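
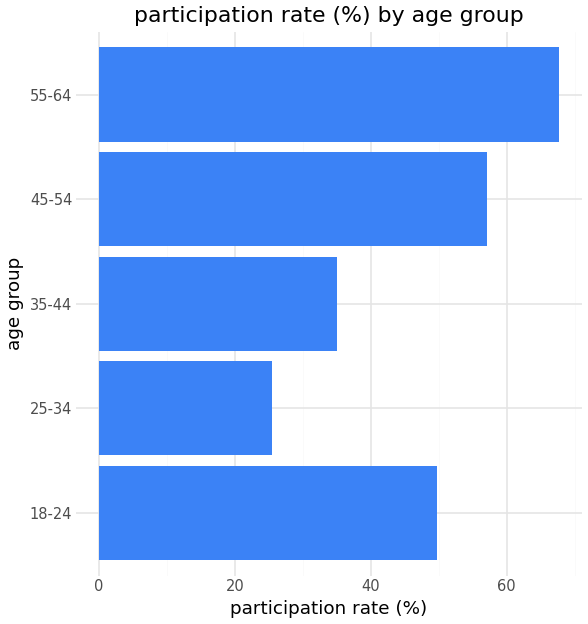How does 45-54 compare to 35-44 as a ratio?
45-54 ≈ 60, 35-44 ≈ 40; 60/40 ≈ 1.5.

≈ 1.5×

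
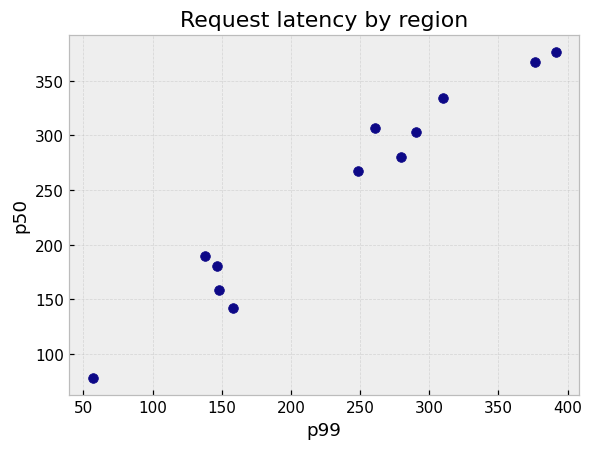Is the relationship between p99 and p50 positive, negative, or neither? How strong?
positive, strong

Points are positively correlated; strong (|r| ≈ 1.0).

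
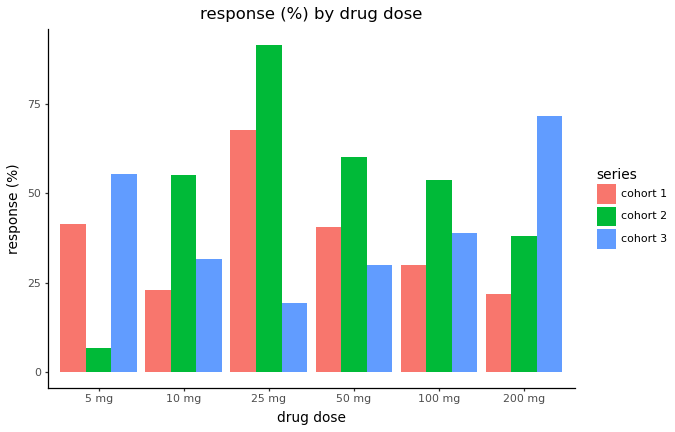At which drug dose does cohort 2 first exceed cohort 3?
5 mg: cohort 2 ≈ 10 vs cohort 3 ≈ 60 (not yet); 10 mg: cohort 2 ≈ 50 vs cohort 3 ≈ 30 (first crossover).

10 mg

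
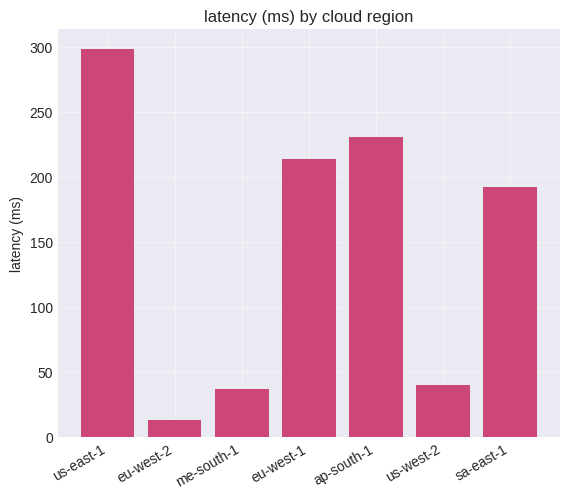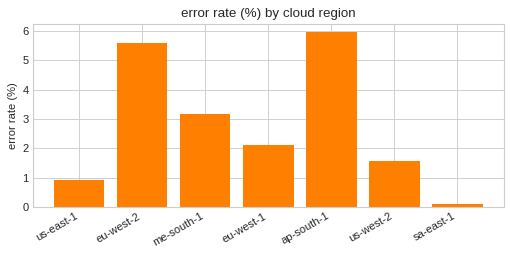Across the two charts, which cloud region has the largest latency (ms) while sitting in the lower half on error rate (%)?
us-east-1

Chart 2 median error rate (%) ≈ 2; below-median cloud regions: us-east-1, us-west-2, sa-east-1. Among those, us-east-1 has the highest latency (ms) (≈ 300).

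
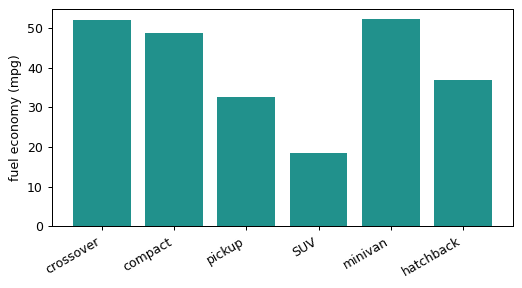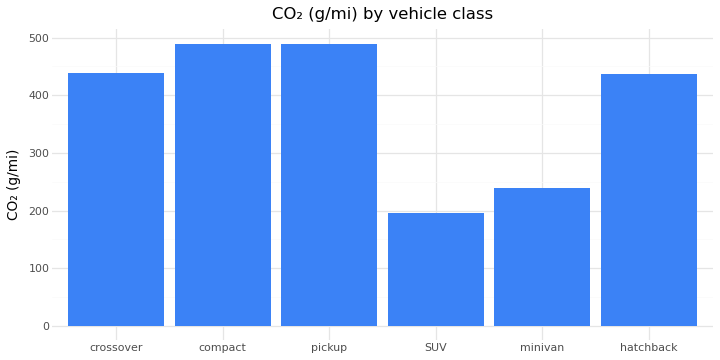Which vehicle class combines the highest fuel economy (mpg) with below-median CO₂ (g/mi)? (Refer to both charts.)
minivan

Chart 2 median CO₂ (g/mi) ≈ 450; below-median vehicle classes: SUV, minivan, hatchback. Among those, minivan has the highest fuel economy (mpg) (≈ 50).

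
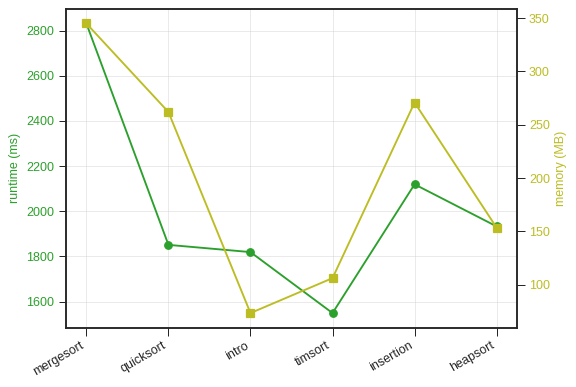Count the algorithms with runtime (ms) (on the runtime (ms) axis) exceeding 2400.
1

Above 2400: mergesort.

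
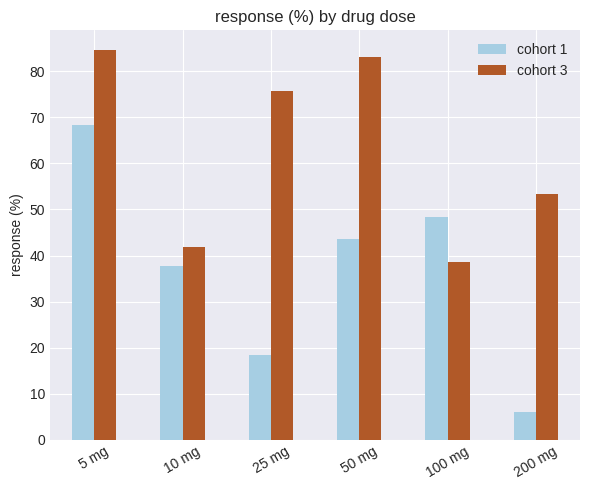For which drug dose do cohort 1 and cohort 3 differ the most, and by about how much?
25 mg: cohort 1 ≈ 20, cohort 3 ≈ 80 → gap ≈ 60. Next-largest (200 mg) is only ≈ 40.

25 mg, ≈ 60 %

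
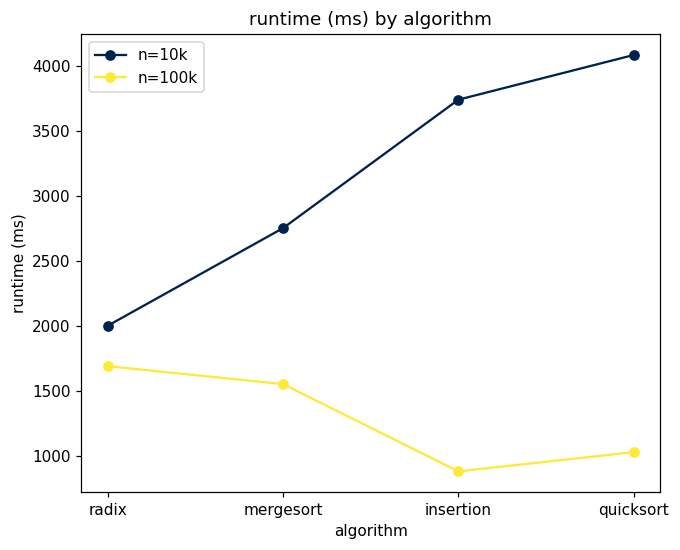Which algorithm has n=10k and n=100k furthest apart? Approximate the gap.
quicksort: n=10k ≈ 4000, n=100k ≈ 1000 → gap ≈ 3000. Next-largest (insertion) is only ≈ 2500.

quicksort, ≈ 3000 ms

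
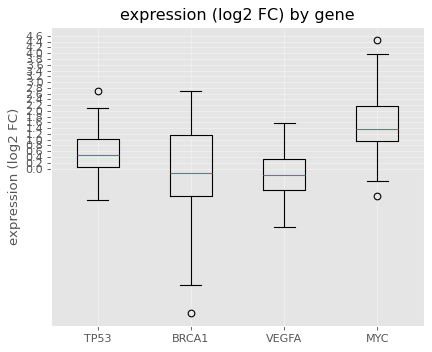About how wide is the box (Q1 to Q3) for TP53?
≈ 1.0

Q3 ≈ 1.0, Q1 ≈ 0.0; IQR ≈ 1.0.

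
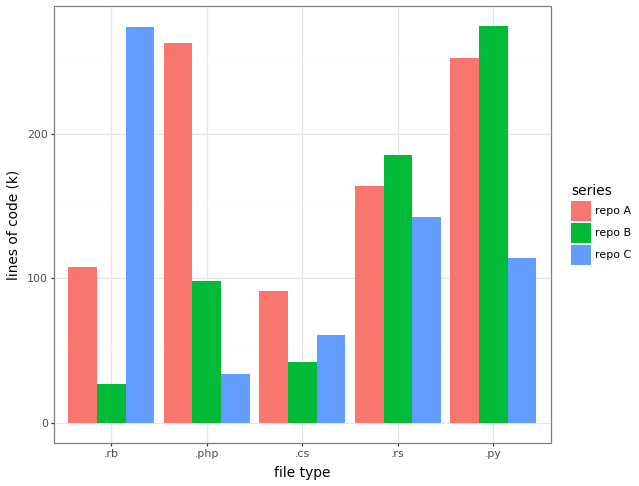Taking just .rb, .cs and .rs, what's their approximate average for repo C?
(275 + 50 + 150) / 3 ≈ 158.

≈ 158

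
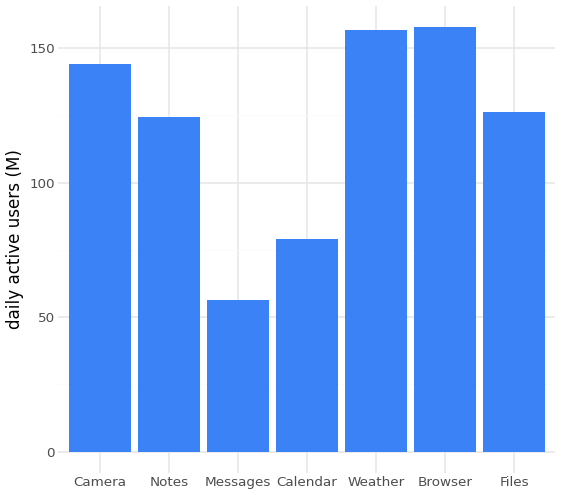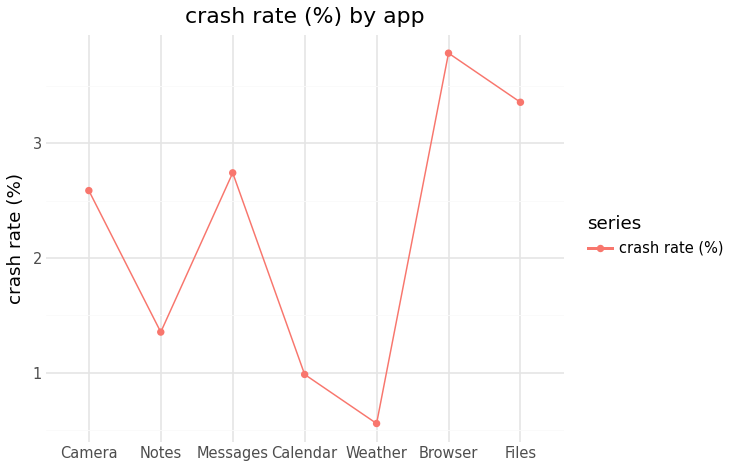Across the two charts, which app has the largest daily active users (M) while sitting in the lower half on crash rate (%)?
Chart 2 median crash rate (%) ≈ 2.5; below-median apps: Notes, Calendar, Weather. Among those, Weather has the highest daily active users (M) (≈ 160).

Weather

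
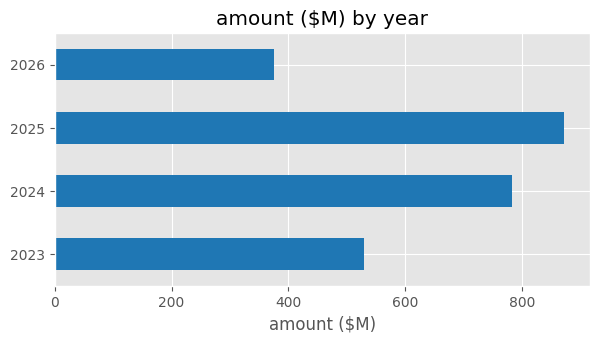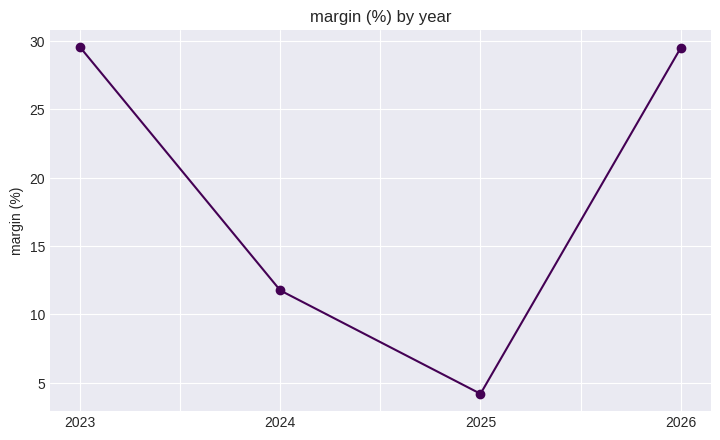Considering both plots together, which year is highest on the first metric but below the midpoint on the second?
Chart 2 median margin (%) ≈ 20; below-median years: 2024, 2025. Among those, 2025 has the highest amount ($M) (≈ 900).

2025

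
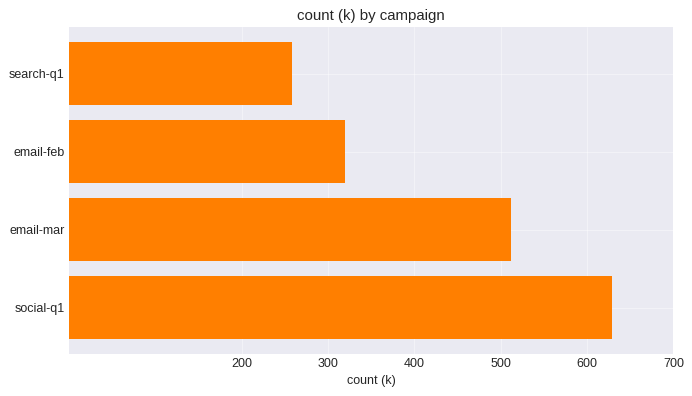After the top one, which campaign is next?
email-mar

Top 3: social-q1 ≈ 600, email-mar ≈ 500, email-feb ≈ 300.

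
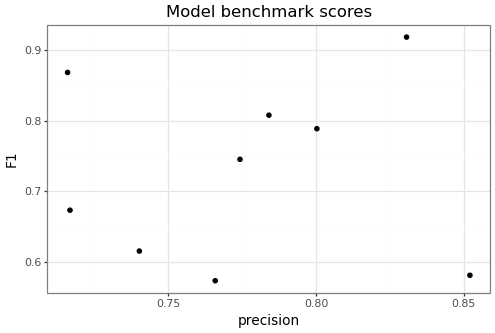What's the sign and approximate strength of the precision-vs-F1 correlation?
no clear correlation

Points are roughly uncorrelated; weak (|r| ≈ 0.0).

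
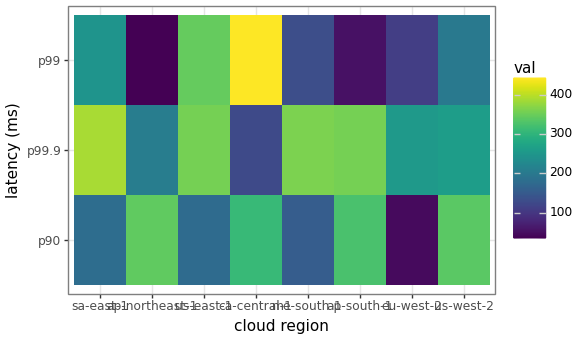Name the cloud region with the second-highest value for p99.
Top 3 for p99: ca-central-1 ≈ 450, us-east-1 ≈ 350, sa-east-1 ≈ 250.

us-east-1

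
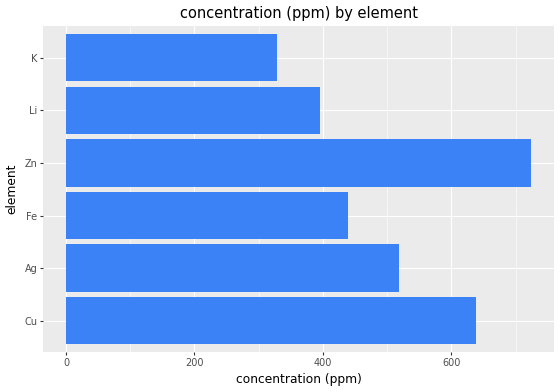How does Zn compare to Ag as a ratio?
≈ 1.4×

Zn ≈ 700, Ag ≈ 500; 700/500 ≈ 1.4.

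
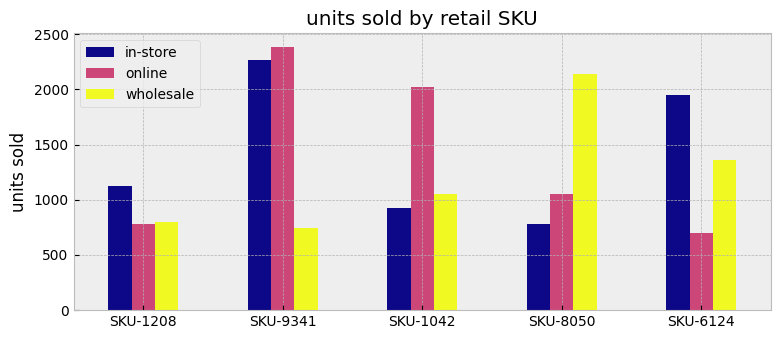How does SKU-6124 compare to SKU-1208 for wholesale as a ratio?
SKU-6124 ≈ 1400, SKU-1208 ≈ 800; 1400/800 ≈ 1.75.

≈ 1.75×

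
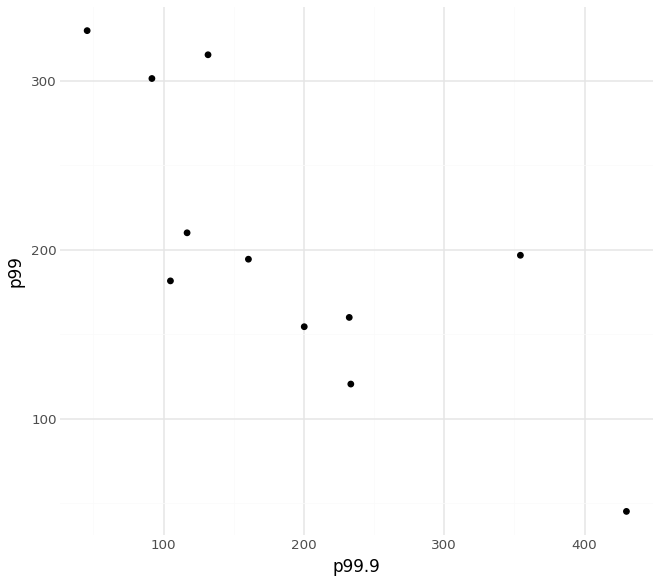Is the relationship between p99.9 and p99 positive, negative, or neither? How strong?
Points are negatively correlated; strong (|r| ≈ 0.8).

negative, strong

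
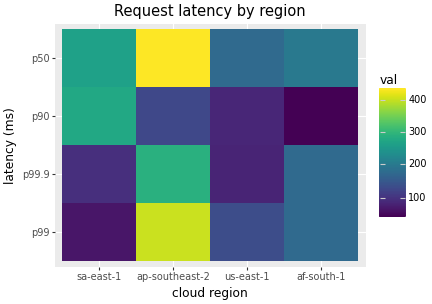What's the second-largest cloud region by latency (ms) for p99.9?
af-south-1

Top 3 for p99.9: ap-southeast-2 ≈ 300, af-south-1 ≈ 200, sa-east-1 ≈ 100.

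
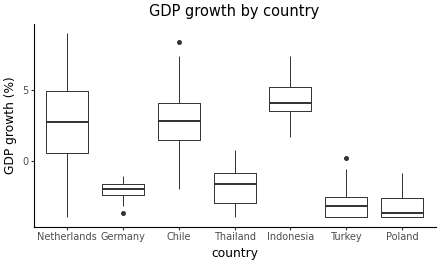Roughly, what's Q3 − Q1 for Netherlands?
≈ 4

Q3 ≈ 5, Q1 ≈ 1; IQR ≈ 4.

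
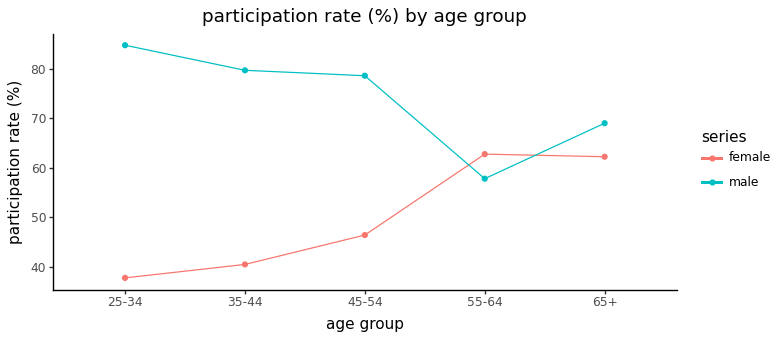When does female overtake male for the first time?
45-54: female ≈ 45 vs male ≈ 80 (not yet); 55-64: female ≈ 65 vs male ≈ 60 (first crossover).

55-64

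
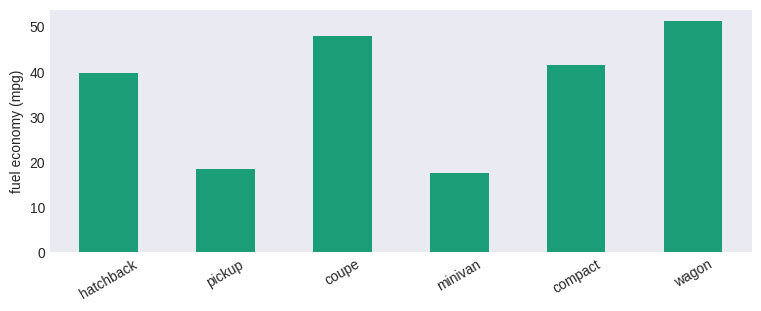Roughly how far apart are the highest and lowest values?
≈ 30

Max wagon ≈ 50, min minivan ≈ 20; range ≈ 30.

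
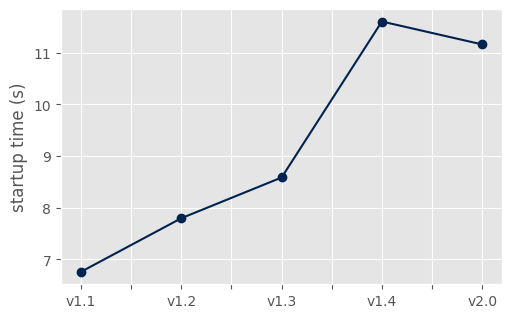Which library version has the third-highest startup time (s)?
v1.3

Top 4: v1.4 ≈ 11.5, v2.0 ≈ 11.0, v1.3 ≈ 8.5, v1.2 ≈ 8.0.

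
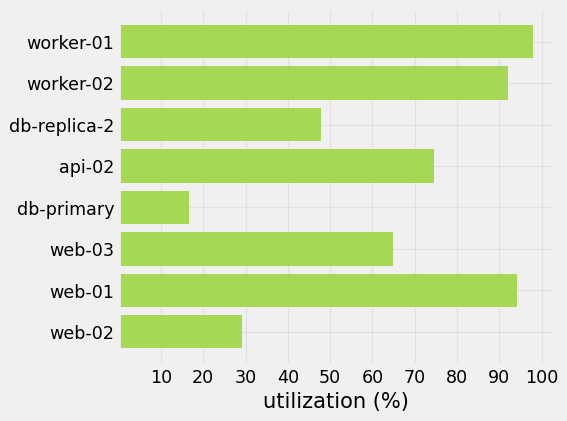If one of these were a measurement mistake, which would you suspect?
db-primary ≈ 20; the rest sit between ≈ 30 and ≈ 100.

db-primary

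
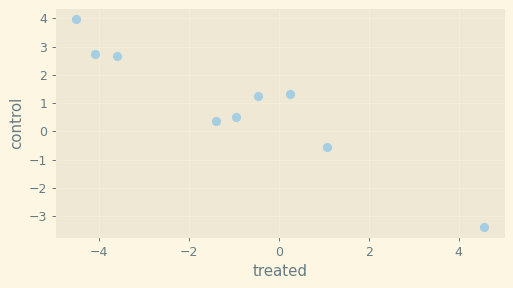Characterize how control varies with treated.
negative, strong

Points are negatively correlated; strong (|r| ≈ 1.0).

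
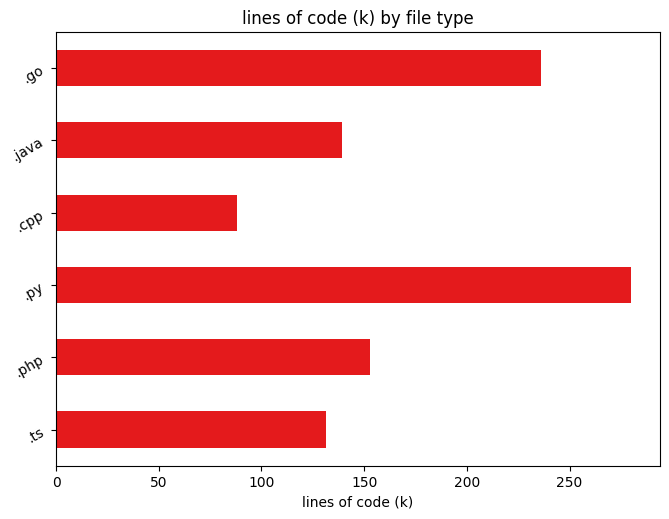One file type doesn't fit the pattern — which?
.py ≈ 275; the rest sit between ≈ 100 and ≈ 225.

.py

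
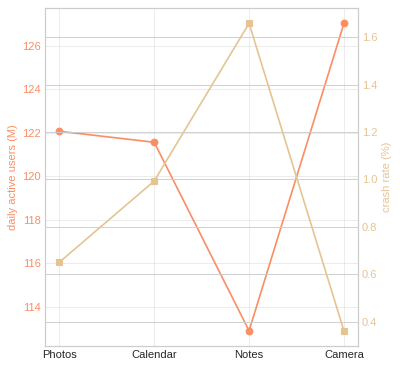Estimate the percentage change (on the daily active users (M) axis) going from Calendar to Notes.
Calendar ≈ 122, Notes ≈ 112; (112 − 122) / 122 ≈ -8.2%.

≈ -8.2%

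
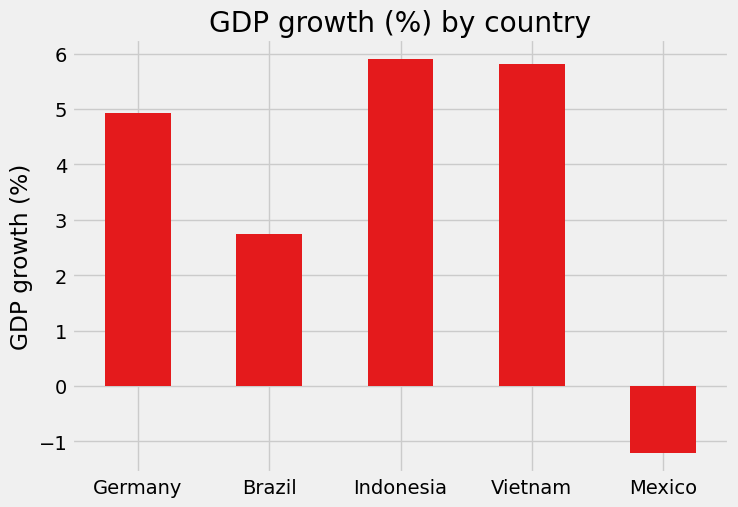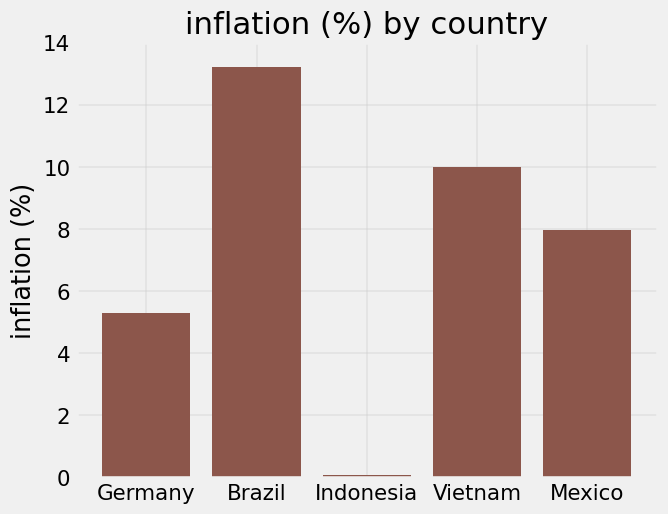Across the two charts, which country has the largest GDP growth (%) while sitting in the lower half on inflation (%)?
Chart 2 median inflation (%) ≈ 8; below-median countries: Germany, Indonesia. Among those, Indonesia has the highest GDP growth (%) (≈ 6).

Indonesia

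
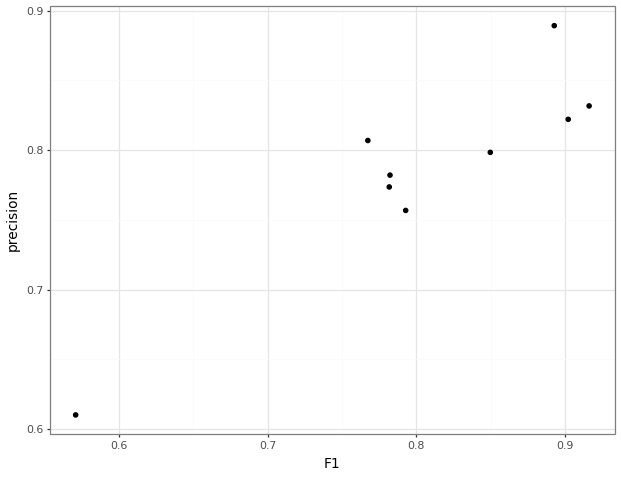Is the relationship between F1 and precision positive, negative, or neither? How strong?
positive, strong

Points are positively correlated; strong (|r| ≈ 0.9).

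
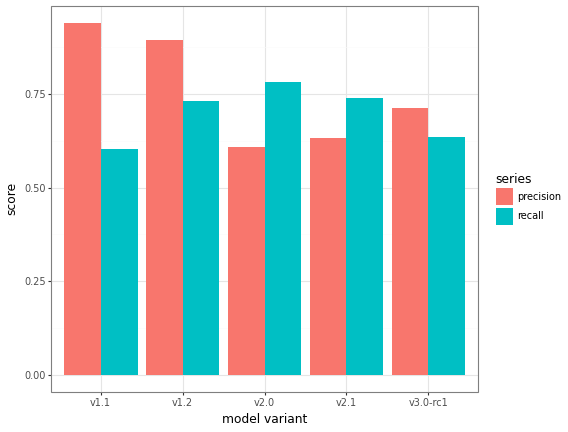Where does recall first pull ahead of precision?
v2.0

v1.2: recall ≈ 0.7 vs precision ≈ 0.9 (not yet); v2.0: recall ≈ 0.8 vs precision ≈ 0.6 (first crossover).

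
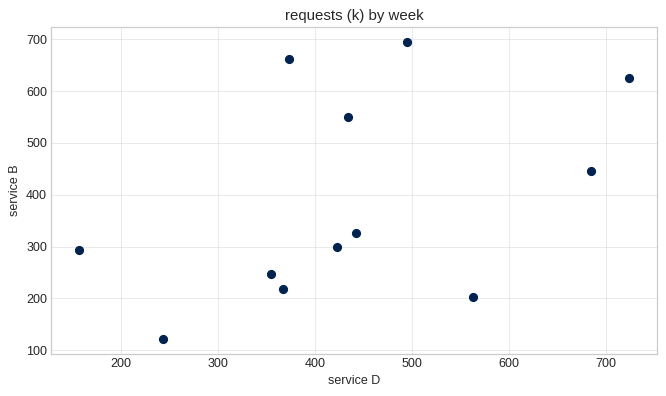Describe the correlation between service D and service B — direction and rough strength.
positive, moderate

Points are positively correlated; moderate (|r| ≈ 0.5).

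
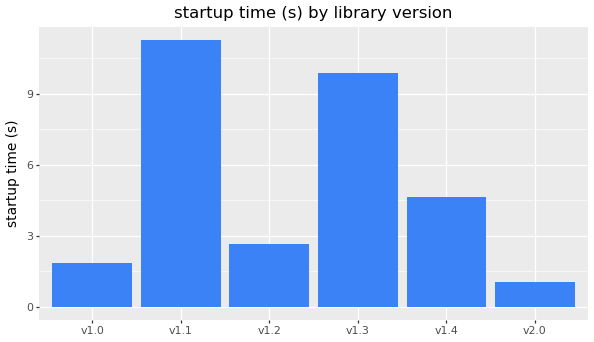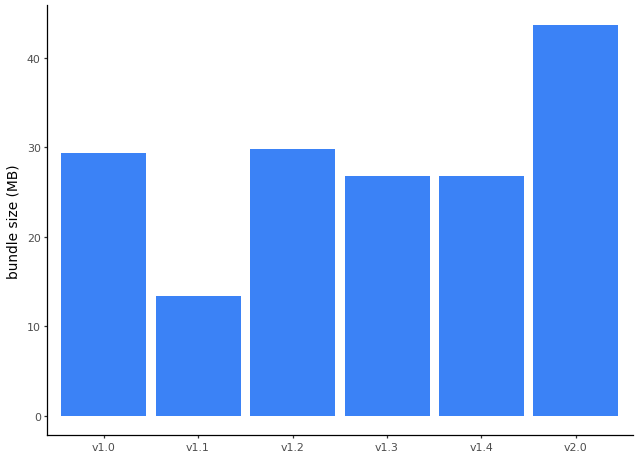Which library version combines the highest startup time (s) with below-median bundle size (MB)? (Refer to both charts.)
v1.1

Chart 2 median bundle size (MB) ≈ 30; below-median library versions: v1.1, v1.3, v1.4. Among those, v1.1 has the highest startup time (s) (≈ 12).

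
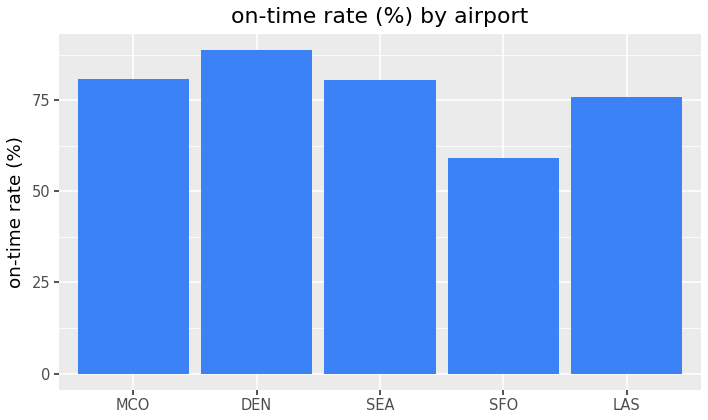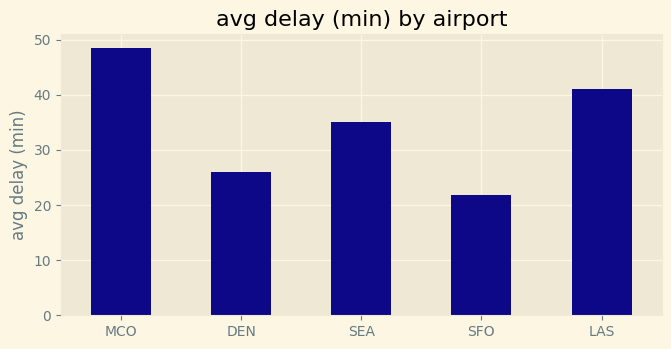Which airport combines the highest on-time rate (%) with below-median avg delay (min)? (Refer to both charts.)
Chart 2 median avg delay (min) ≈ 35; below-median airports: DEN, SFO. Among those, DEN has the highest on-time rate (%) (≈ 90).

DEN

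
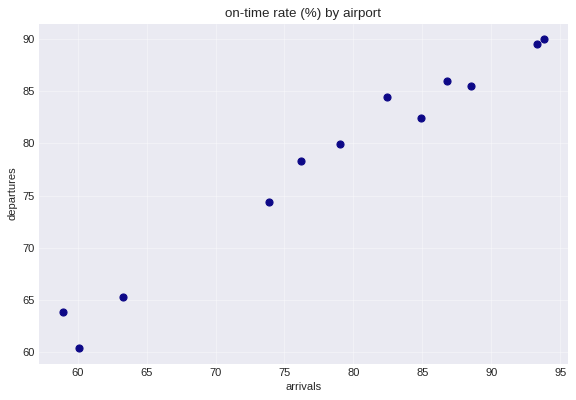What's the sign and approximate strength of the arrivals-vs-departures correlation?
Points are positively correlated; strong (|r| ≈ 1.0).

positive, strong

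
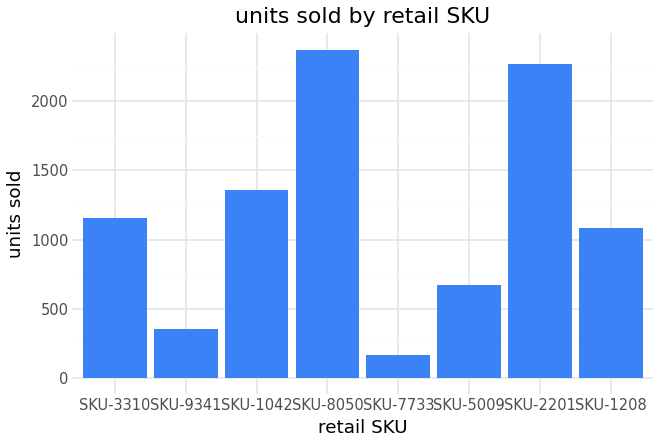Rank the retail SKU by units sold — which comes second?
SKU-2201

Top 3: SKU-8050 ≈ 2400, SKU-2201 ≈ 2200, SKU-1042 ≈ 1400.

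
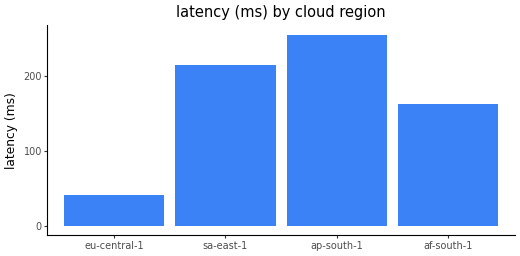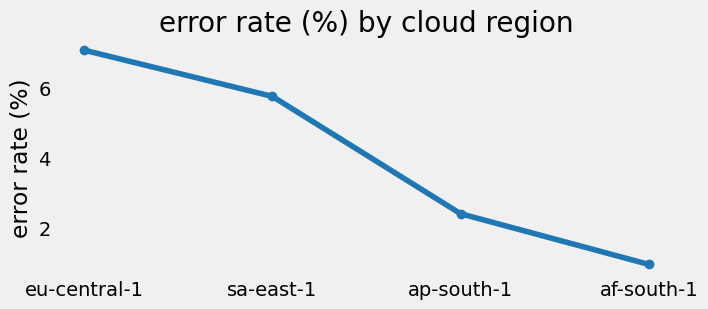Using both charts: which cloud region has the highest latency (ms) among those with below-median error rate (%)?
ap-south-1

Chart 2 median error rate (%) ≈ 4; below-median cloud regions: ap-south-1, af-south-1. Among those, ap-south-1 has the highest latency (ms) (≈ 250).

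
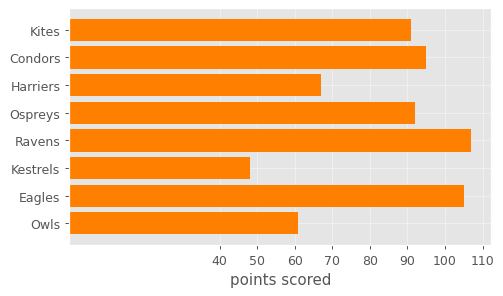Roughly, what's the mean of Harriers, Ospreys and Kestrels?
(70 + 90 + 50) / 3 ≈ 70.

≈ 70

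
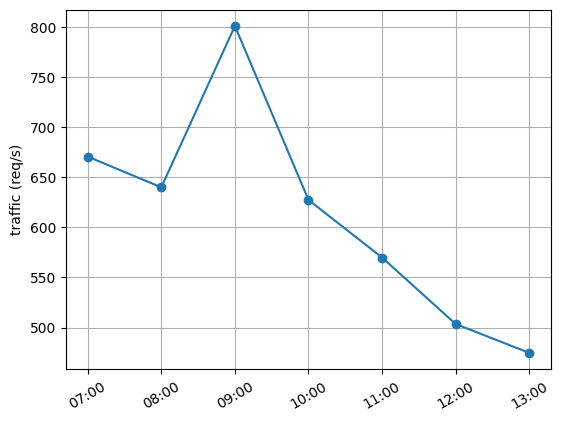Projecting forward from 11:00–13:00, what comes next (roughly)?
≈ 400

Last three: 550, 500, 450 → slope ≈ -50/step → next ≈ 400.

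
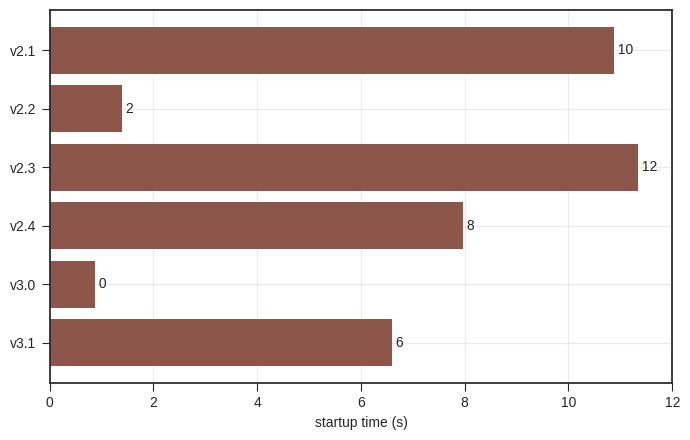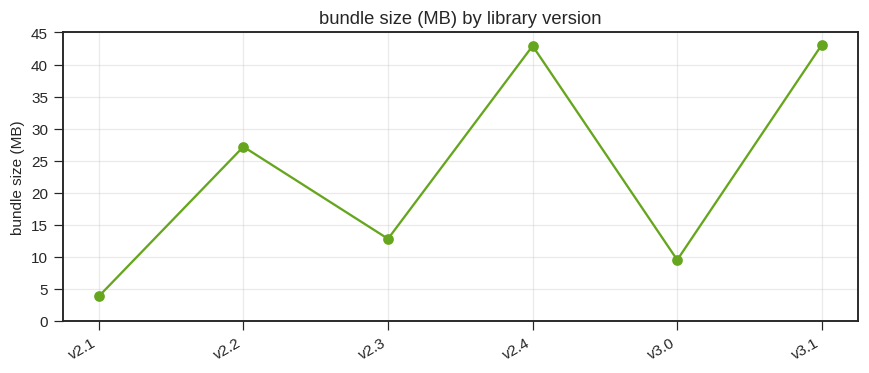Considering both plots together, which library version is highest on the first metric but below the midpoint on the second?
Chart 2 median bundle size (MB) ≈ 20; below-median library versions: v2.1, v2.3, v3.0. Among those, v2.3 has the highest startup time (s) (≈ 12).

v2.3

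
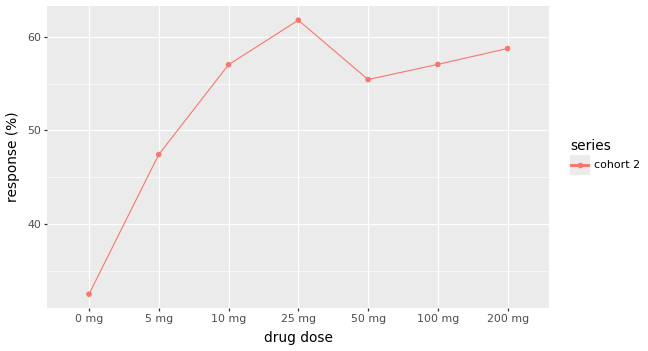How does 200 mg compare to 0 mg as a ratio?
200 mg ≈ 60, 0 mg ≈ 35; 60/35 ≈ 1.71.

≈ 1.71×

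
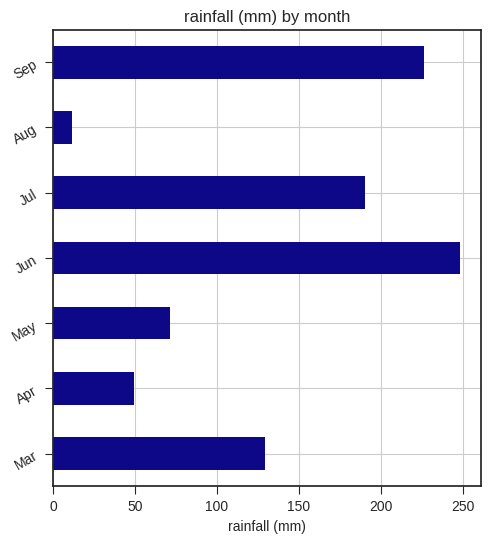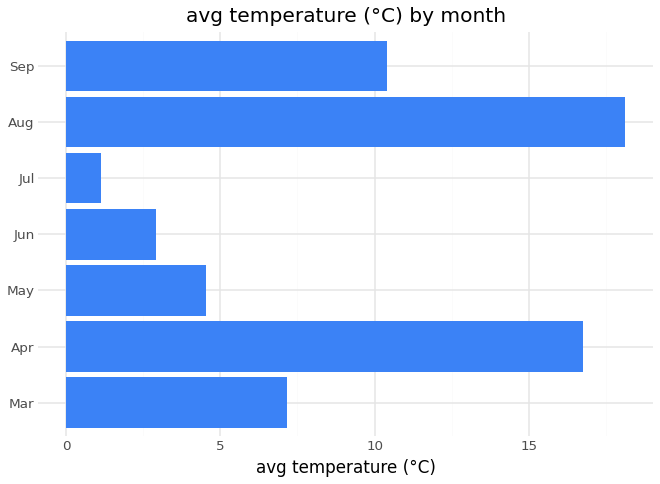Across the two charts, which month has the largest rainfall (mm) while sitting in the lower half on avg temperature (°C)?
Chart 2 median avg temperature (°C) ≈ 8; below-median months: May, Jun, Jul. Among those, Jun has the highest rainfall (mm) (≈ 250).

Jun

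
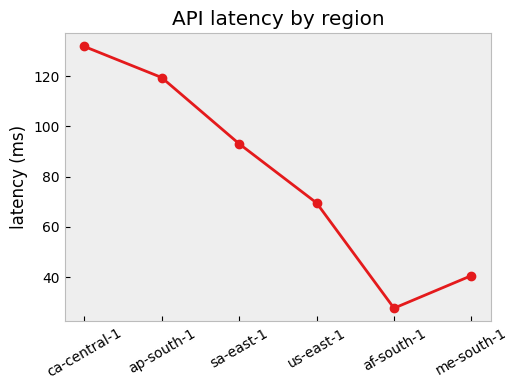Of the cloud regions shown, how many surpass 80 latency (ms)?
Above 80: ca-central-1, ap-south-1, sa-east-1.

3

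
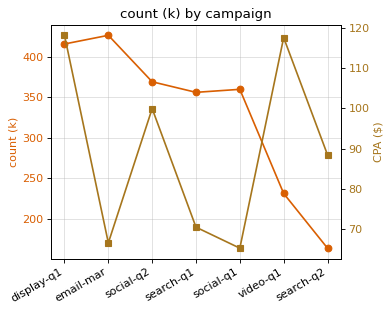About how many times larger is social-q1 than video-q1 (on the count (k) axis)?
≈ 1.56×

social-q1 ≈ 350, video-q1 ≈ 225; 350/225 ≈ 1.56.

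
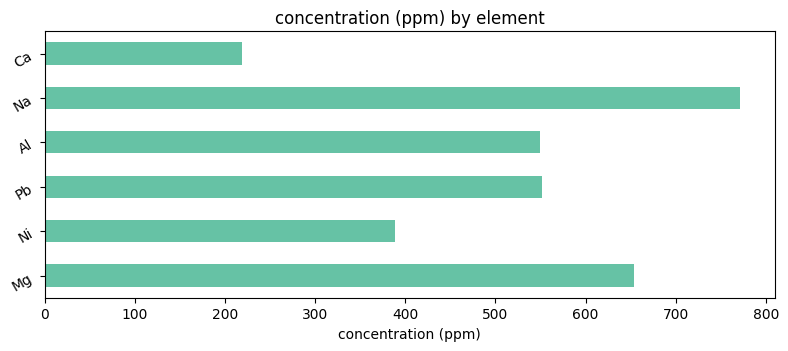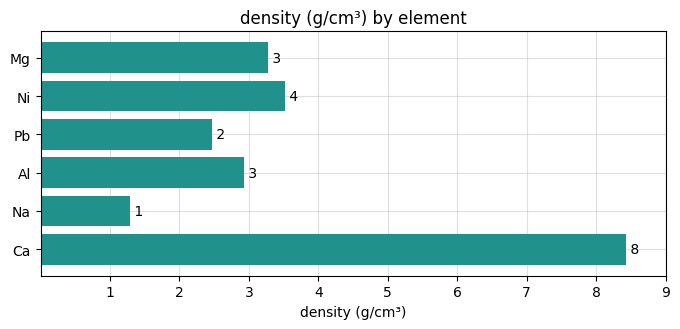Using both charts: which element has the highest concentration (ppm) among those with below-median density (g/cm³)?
Chart 2 median density (g/cm³) ≈ 3; below-median elements: Pb, Al, Na. Among those, Na has the highest concentration (ppm) (≈ 800).

Na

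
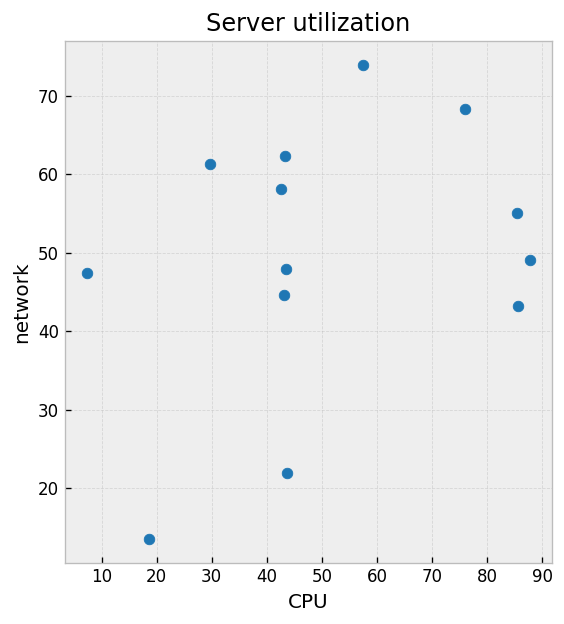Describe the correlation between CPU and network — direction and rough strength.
Points are positively correlated; weak (|r| ≈ 0.3).

positive, weak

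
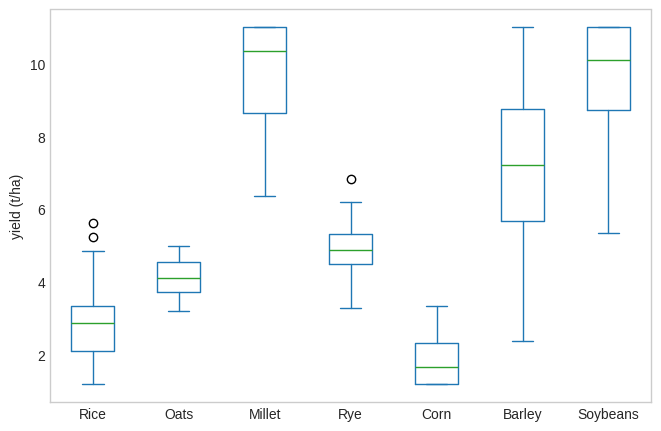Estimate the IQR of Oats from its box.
Q3 ≈ 5, Q1 ≈ 4; IQR ≈ 1.

≈ 1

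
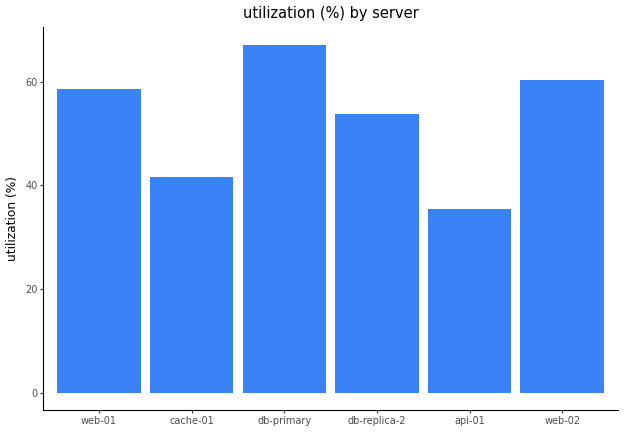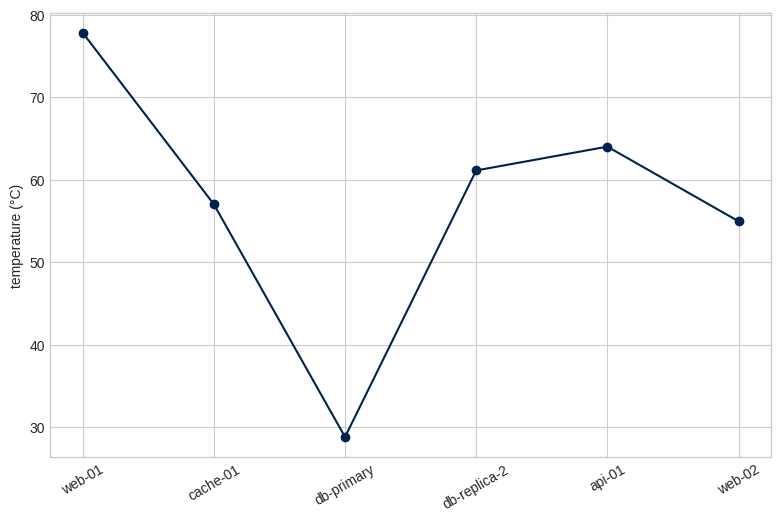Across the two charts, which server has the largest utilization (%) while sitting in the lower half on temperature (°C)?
db-primary

Chart 2 median temperature (°C) ≈ 60; below-median servers: cache-01, db-primary, web-02. Among those, db-primary has the highest utilization (%) (≈ 70).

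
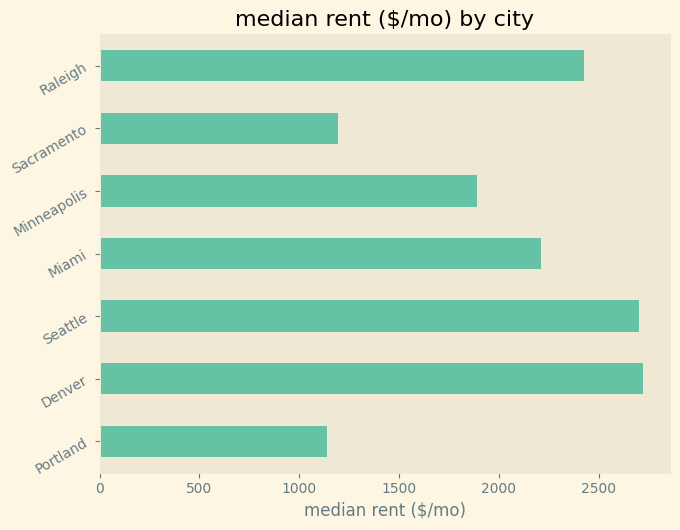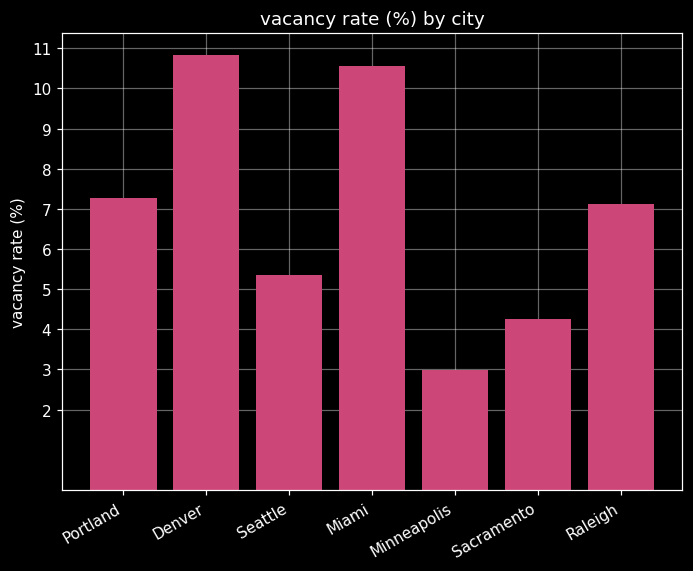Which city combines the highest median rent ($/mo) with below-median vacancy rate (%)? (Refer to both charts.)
Chart 2 median vacancy rate (%) ≈ 7; below-median cities: Seattle, Minneapolis, Sacramento. Among those, Seattle has the highest median rent ($/mo) (≈ 2500).

Seattle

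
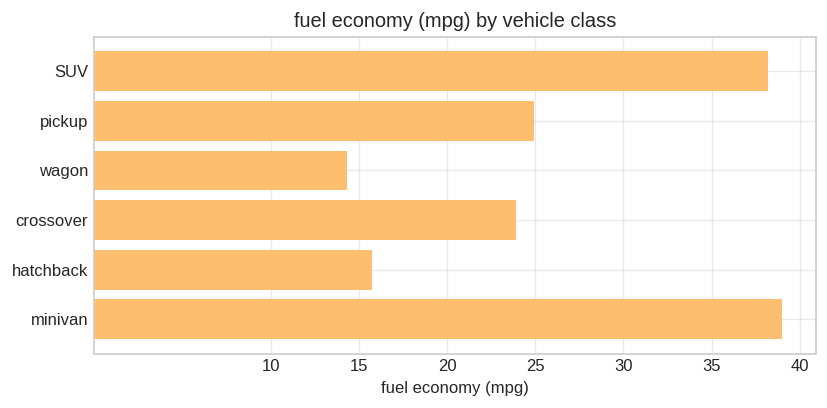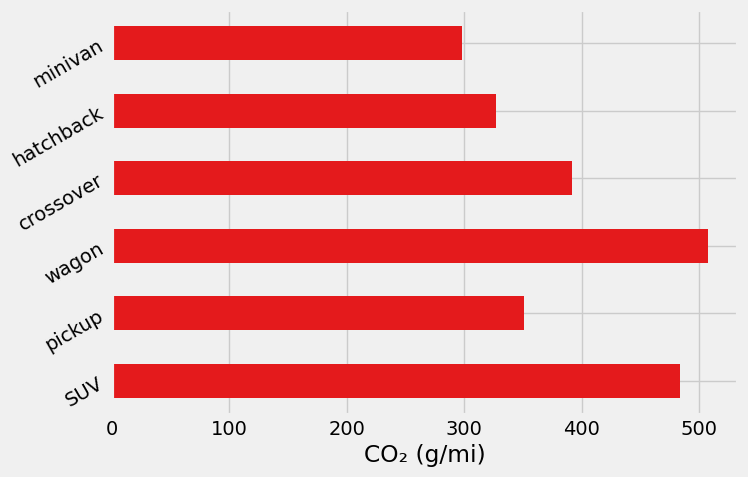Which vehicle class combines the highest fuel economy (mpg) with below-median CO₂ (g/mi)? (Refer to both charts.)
Chart 2 median CO₂ (g/mi) ≈ 350; below-median vehicle classes: pickup, hatchback, minivan. Among those, minivan has the highest fuel economy (mpg) (≈ 40).

minivan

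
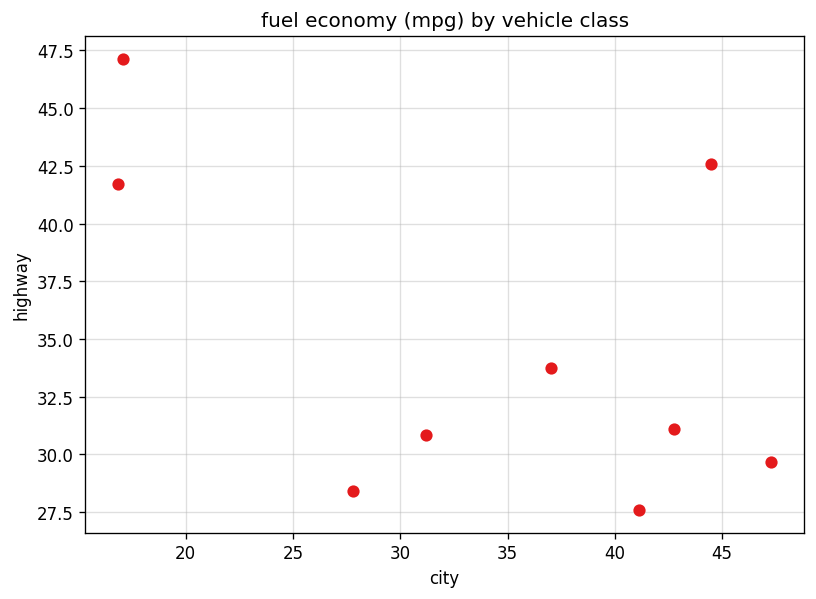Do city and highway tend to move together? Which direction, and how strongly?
Points are negatively correlated; moderate (|r| ≈ 0.5).

negative, moderate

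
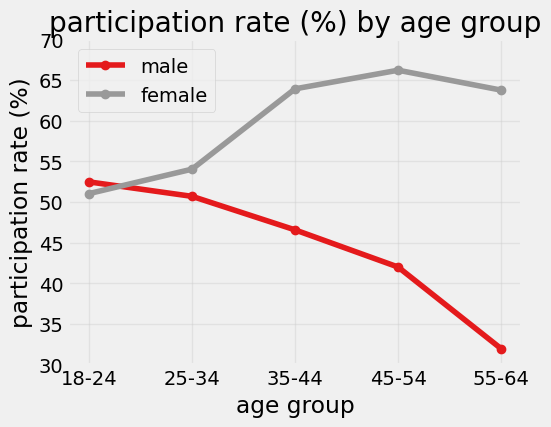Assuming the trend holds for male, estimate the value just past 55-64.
≈ 22.5

Last three: 45, 40, 30 → slope ≈ -7.5/step → next ≈ 22.5.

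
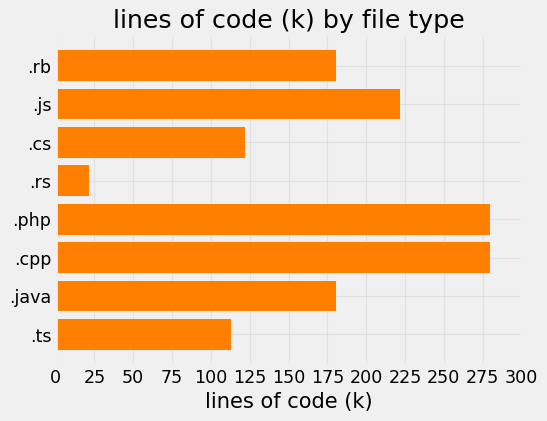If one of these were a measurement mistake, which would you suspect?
.rs

.rs ≈ 25; the rest sit between ≈ 125 and ≈ 275.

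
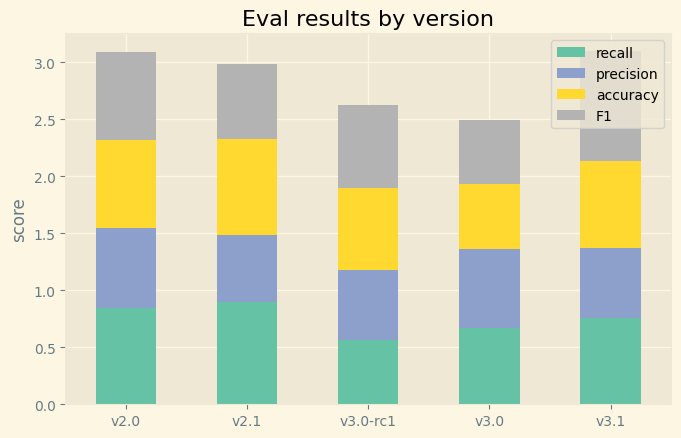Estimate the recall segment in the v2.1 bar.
≈ 1.0

recall top ≈ 1.0, bottom ≈ 0.0; segment ≈ 1.0.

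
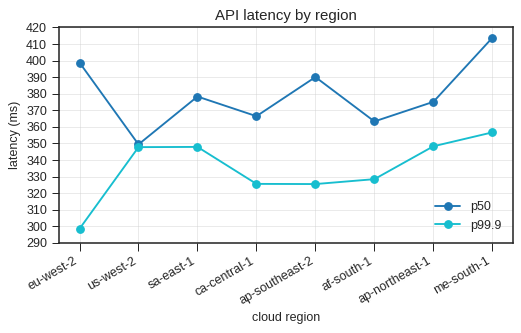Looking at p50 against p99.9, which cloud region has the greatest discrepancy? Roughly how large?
eu-west-2, ≈ 100 ms

eu-west-2: p50 ≈ 400, p99.9 ≈ 300 → gap ≈ 100. Next-largest (ap-southeast-2) is only ≈ 60.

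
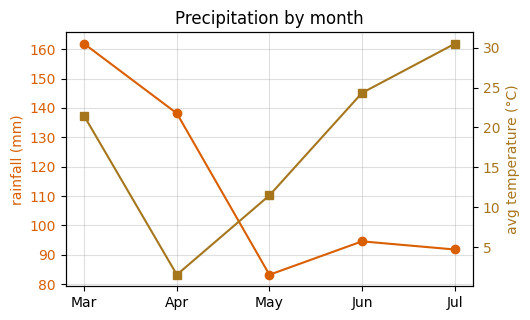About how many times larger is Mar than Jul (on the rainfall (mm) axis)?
≈ 1.78×

Mar ≈ 160, Jul ≈ 90; 160/90 ≈ 1.78.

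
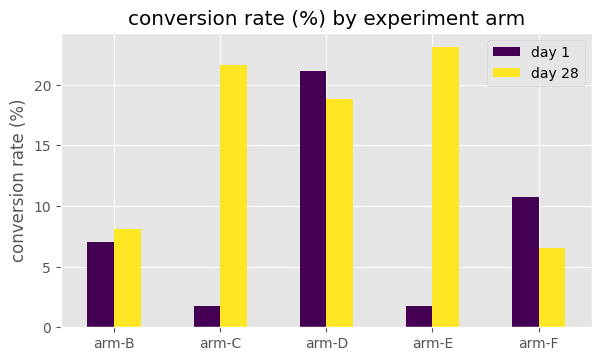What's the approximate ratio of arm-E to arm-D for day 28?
arm-E ≈ 24, arm-D ≈ 18; 24/18 ≈ 1.33.

≈ 1.33×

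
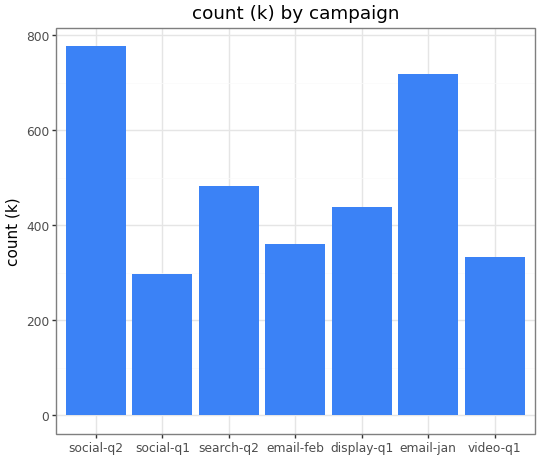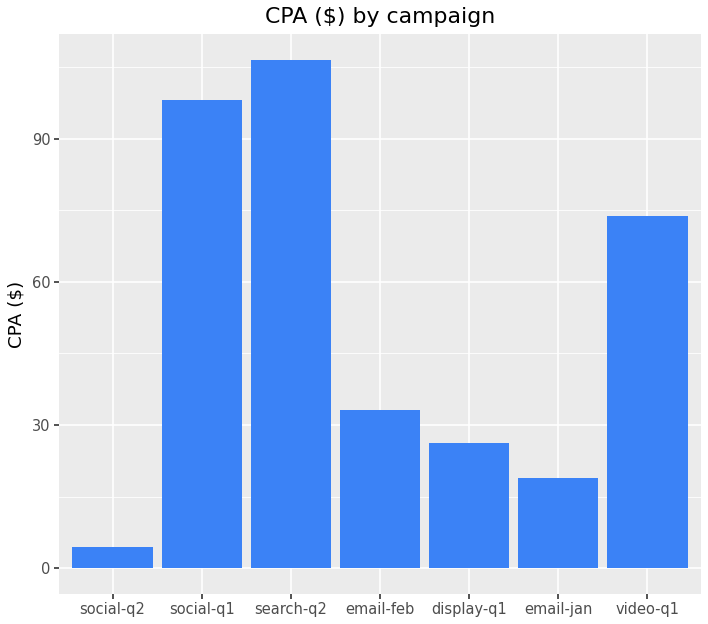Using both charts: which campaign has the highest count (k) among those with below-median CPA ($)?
Chart 2 median CPA ($) ≈ 30; below-median campaigns: social-q2, display-q1, email-jan. Among those, social-q2 has the highest count (k) (≈ 800).

social-q2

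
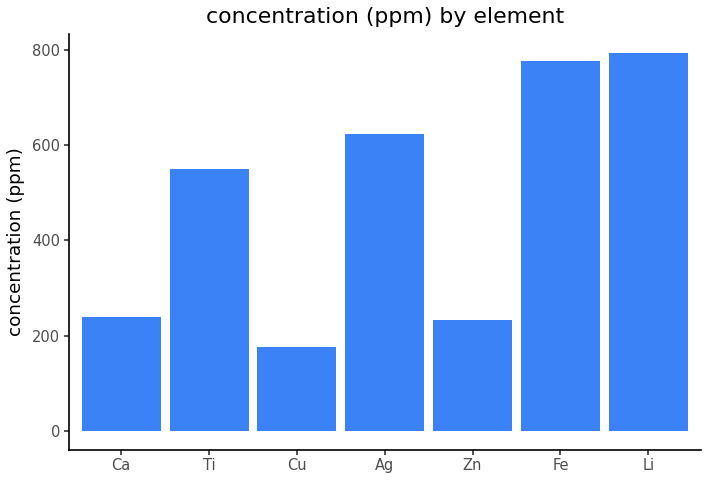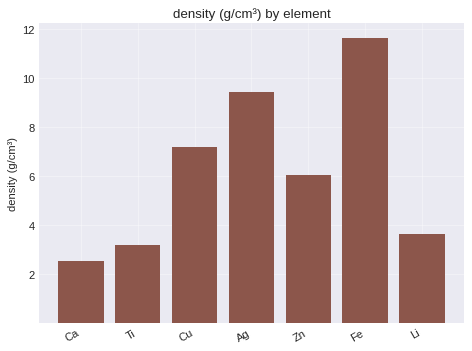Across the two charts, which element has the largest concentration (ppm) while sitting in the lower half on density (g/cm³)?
Li

Chart 2 median density (g/cm³) ≈ 6; below-median elements: Ca, Ti, Li. Among those, Li has the highest concentration (ppm) (≈ 800).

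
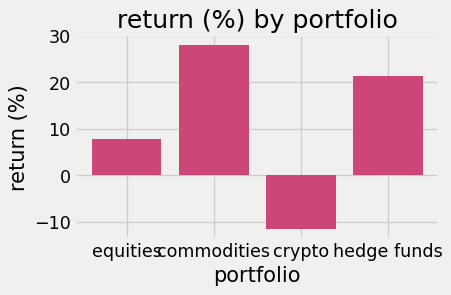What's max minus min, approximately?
≈ 40

Max commodities ≈ 30, min crypto ≈ -10; range ≈ 40.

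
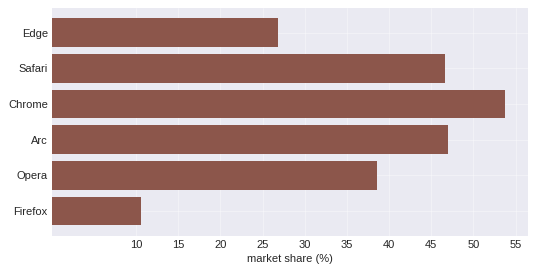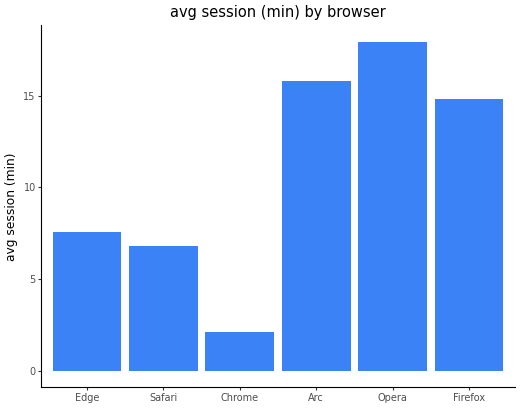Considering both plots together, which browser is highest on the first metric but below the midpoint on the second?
Chrome

Chart 2 median avg session (min) ≈ 12; below-median browsers: Edge, Safari, Chrome. Among those, Chrome has the highest market share (%) (≈ 55).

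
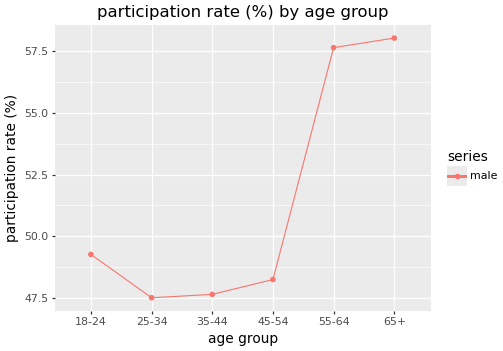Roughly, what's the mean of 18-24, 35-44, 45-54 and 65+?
(49 + 48 + 48 + 58) / 4 ≈ 51.

≈ 51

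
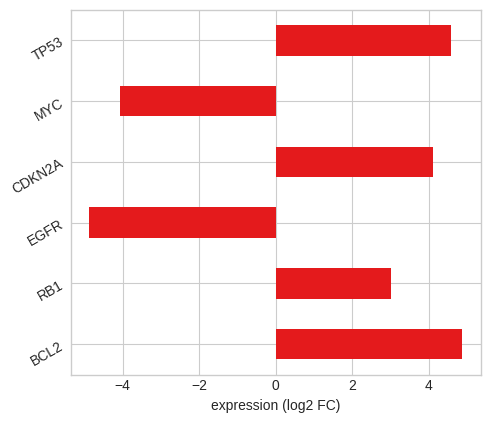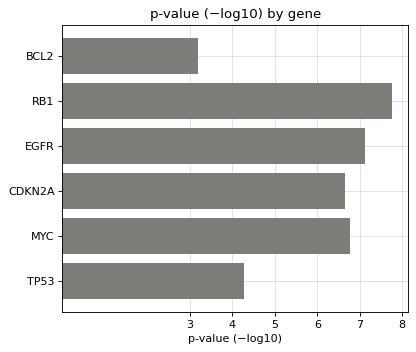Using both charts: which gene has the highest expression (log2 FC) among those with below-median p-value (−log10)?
Chart 2 median p-value (−log10) ≈ 7; below-median genes: BCL2, CDKN2A, TP53. Among those, BCL2 has the highest expression (log2 FC) (≈ 5).

BCL2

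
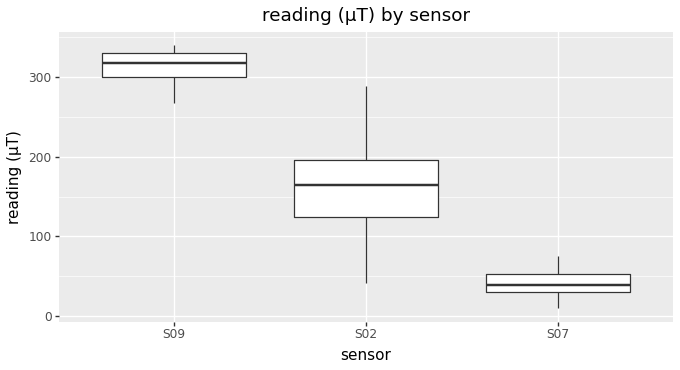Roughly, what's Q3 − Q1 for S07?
Q3 ≈ 50, Q1 ≈ 25; IQR ≈ 25.

≈ 25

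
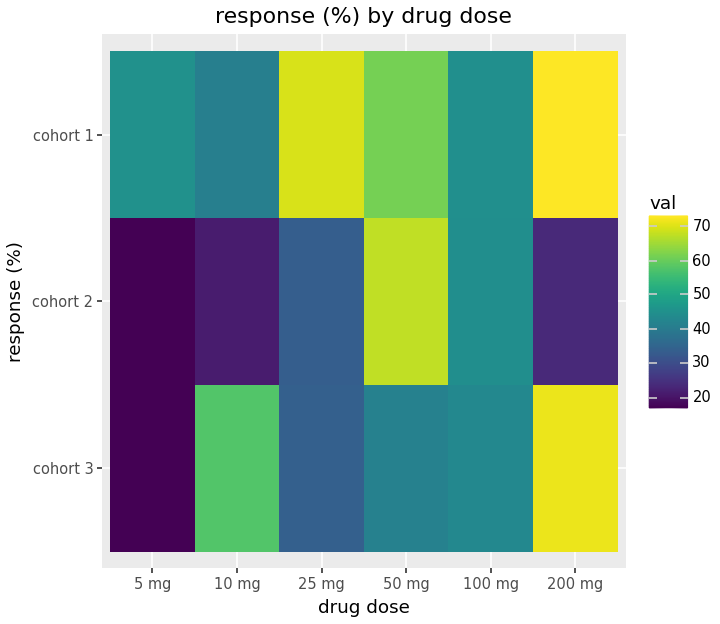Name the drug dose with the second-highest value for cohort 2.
100 mg

Top 3 for cohort 2: 50 mg ≈ 70, 100 mg ≈ 45, 25 mg ≈ 35.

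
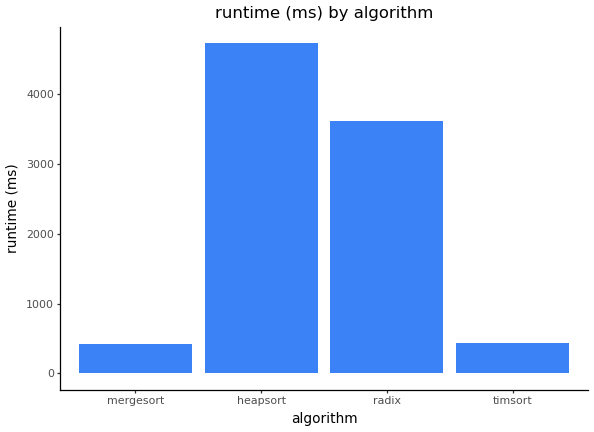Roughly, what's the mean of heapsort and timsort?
(4500 + 500) / 2 ≈ 2500.

≈ 2500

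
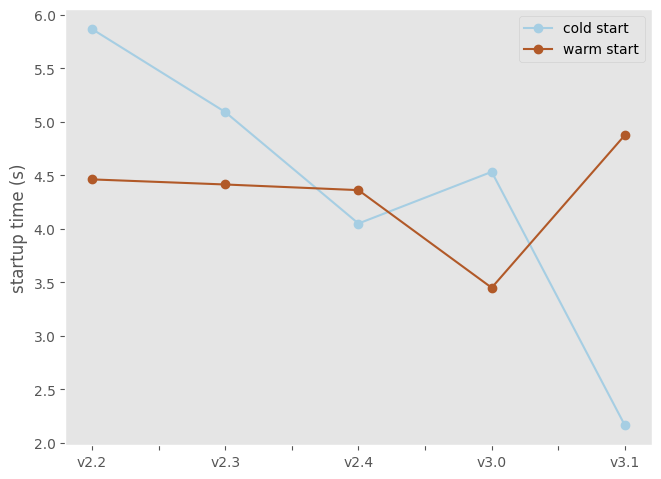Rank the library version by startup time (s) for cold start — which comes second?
v2.3

Top 3 for cold start: v2.2 ≈ 6.0, v2.3 ≈ 5.0, v3.0 ≈ 4.5.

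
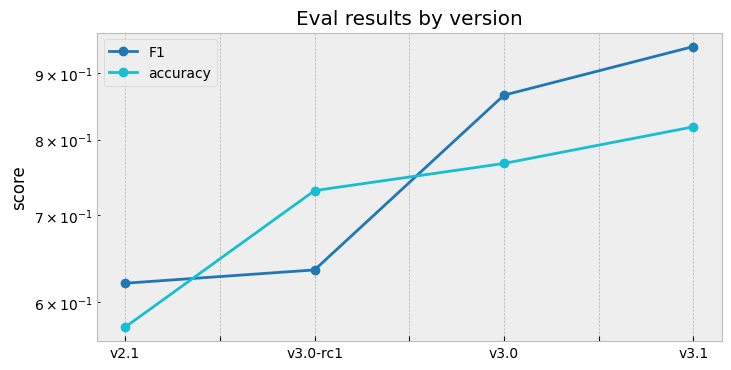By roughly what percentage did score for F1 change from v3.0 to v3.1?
≈ +11.8%

v3.0 ≈ 0.85, v3.1 ≈ 0.95; (0.95 − 0.85) / 0.85 ≈ +11.8%.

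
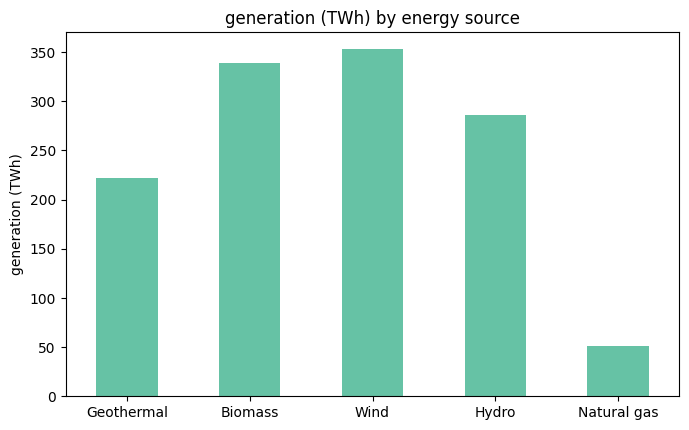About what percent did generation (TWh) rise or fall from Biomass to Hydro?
≈ -14.3%

Biomass ≈ 350, Hydro ≈ 300; (300 − 350) / 350 ≈ -14.3%.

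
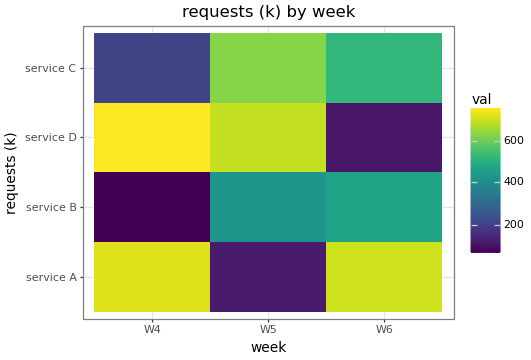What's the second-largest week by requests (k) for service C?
W6

Top 3 for service C: W5 ≈ 600, W6 ≈ 500, W4 ≈ 200.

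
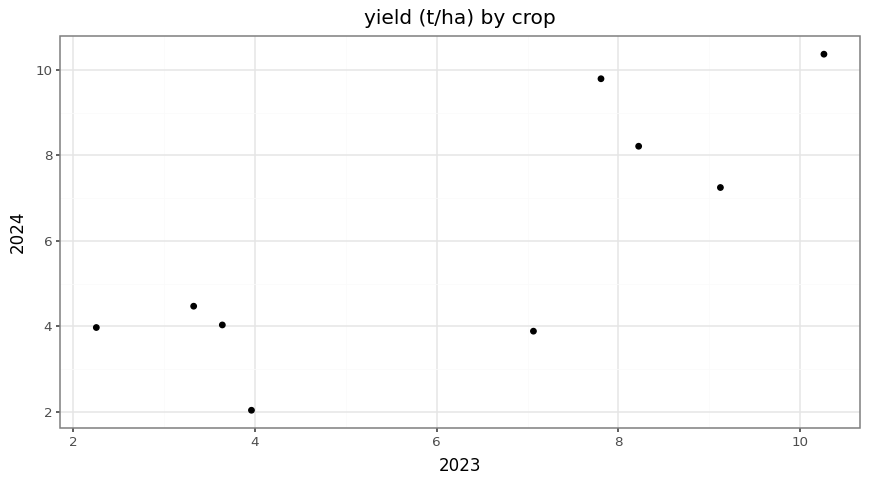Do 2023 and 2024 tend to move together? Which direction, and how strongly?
positive, strong

Points are positively correlated; strong (|r| ≈ 0.8).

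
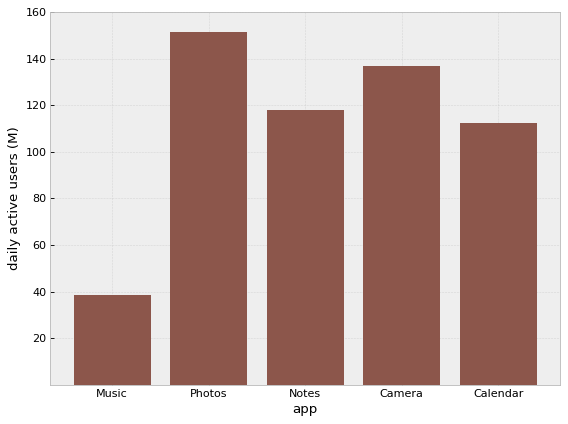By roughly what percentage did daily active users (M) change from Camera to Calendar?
Camera ≈ 140, Calendar ≈ 120; (120 − 140) / 140 ≈ -14.3%.

≈ -14.3%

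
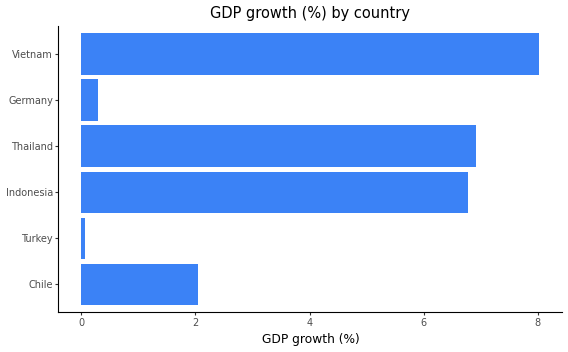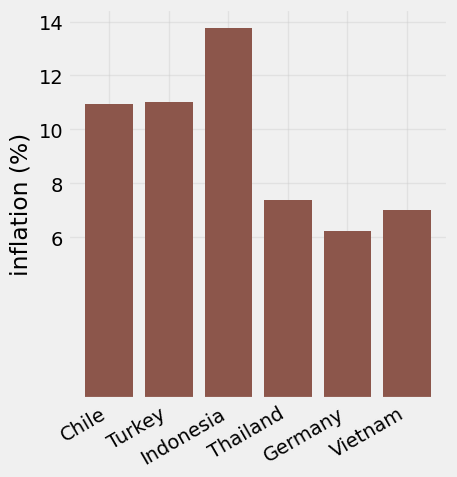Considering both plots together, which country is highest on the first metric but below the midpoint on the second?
Chart 2 median inflation (%) ≈ 10; below-median countries: Thailand, Germany, Vietnam. Among those, Vietnam has the highest GDP growth (%) (≈ 8).

Vietnam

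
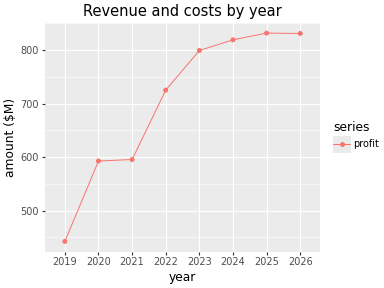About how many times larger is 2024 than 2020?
2024 ≈ 800, 2020 ≈ 600; 800/600 ≈ 1.33.

≈ 1.33×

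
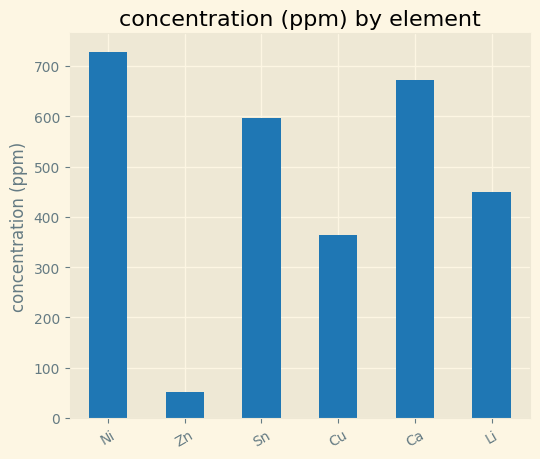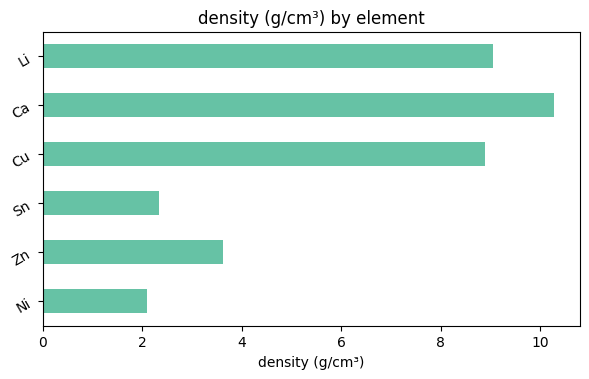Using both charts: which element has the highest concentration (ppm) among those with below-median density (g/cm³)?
Chart 2 median density (g/cm³) ≈ 6; below-median elements: Ni, Zn, Sn. Among those, Ni has the highest concentration (ppm) (≈ 700).

Ni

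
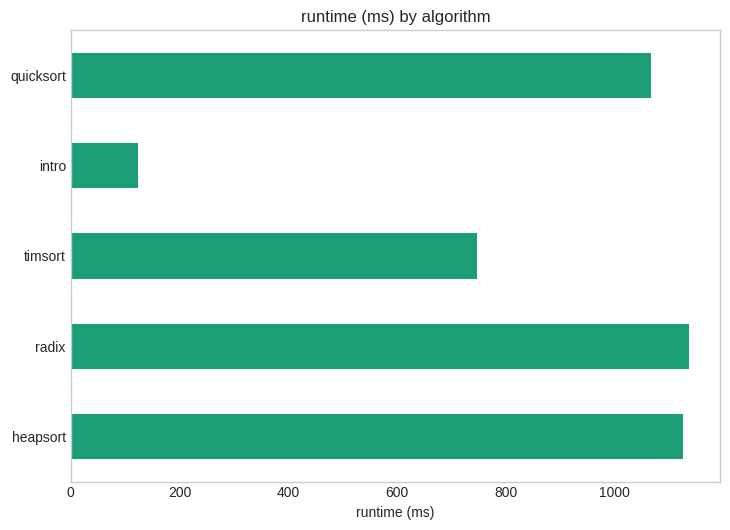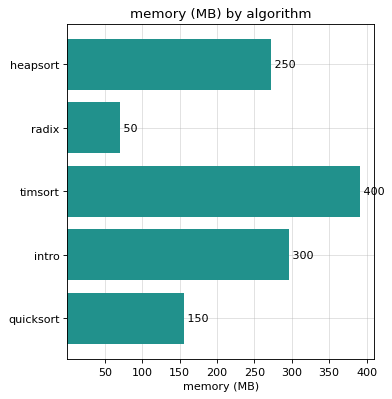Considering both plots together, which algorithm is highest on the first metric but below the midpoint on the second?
Chart 2 median memory (MB) ≈ 250; below-median algorithms: radix, quicksort. Among those, radix has the highest runtime (ms) (≈ 1200).

radix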